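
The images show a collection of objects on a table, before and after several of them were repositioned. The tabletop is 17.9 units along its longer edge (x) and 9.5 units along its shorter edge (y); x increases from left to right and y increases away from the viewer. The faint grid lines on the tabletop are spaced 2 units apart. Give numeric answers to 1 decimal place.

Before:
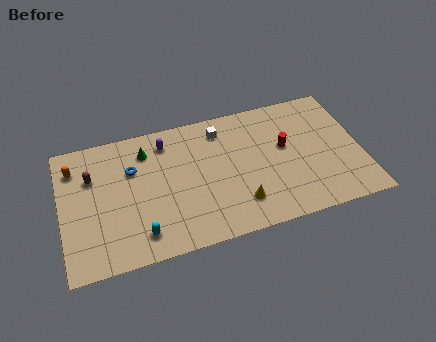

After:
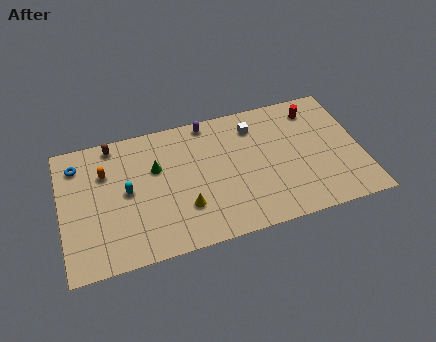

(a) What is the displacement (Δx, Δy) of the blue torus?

(-3.2, 1.2)

From the two frames, the blue torus sits at roughly (4.3, 6.4) before and (1.1, 7.6) after.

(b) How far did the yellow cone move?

3.3

The yellow cone moved from about (10.4, 2.2) to (7.2, 2.8), a distance of √(3.2² + 0.6²) ≈ 3.3.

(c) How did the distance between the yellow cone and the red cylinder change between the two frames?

+5.1

Before: roughly 4.5 units apart; after: 9.6. That's 5.1 units further apart.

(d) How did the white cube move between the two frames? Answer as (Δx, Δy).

(2.0, -0.3)

The white cube was at about (9.7, 7.8) and moved to about (11.7, 7.5).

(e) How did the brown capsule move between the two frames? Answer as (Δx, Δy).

(1.4, 2.0)

The brown capsule started near (1.9, 6.5) and ended near (3.3, 8.5).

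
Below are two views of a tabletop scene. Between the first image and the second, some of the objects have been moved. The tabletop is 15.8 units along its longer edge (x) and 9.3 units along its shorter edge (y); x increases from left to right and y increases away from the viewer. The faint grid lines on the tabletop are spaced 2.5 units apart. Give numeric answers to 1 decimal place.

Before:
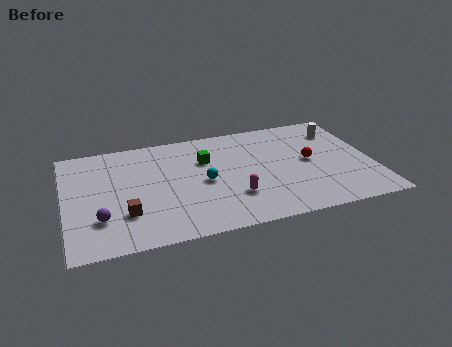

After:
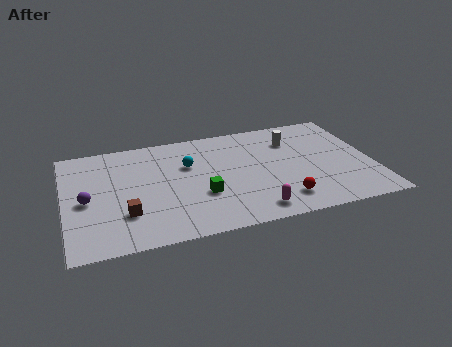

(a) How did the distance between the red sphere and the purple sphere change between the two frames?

-1.0

The distance was about 11.1 in the first image and 10.1 in the second, so they moved 1.0 units closer together.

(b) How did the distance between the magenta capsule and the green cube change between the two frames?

-0.6

Before: roughly 3.8 units apart; after: 3.2. That's 0.6 units closer together.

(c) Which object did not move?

the brown cube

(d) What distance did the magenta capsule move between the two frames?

1.7

The magenta capsule moved from about (8.5, 2.7) to (9.4, 1.3), a distance of √(0.9² + 1.4²) ≈ 1.7.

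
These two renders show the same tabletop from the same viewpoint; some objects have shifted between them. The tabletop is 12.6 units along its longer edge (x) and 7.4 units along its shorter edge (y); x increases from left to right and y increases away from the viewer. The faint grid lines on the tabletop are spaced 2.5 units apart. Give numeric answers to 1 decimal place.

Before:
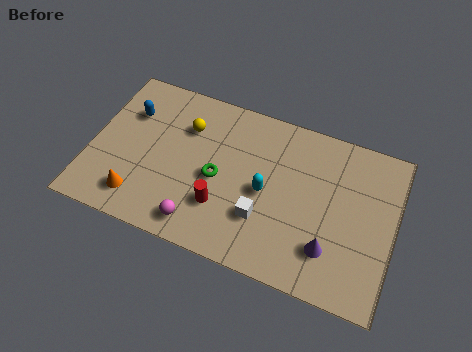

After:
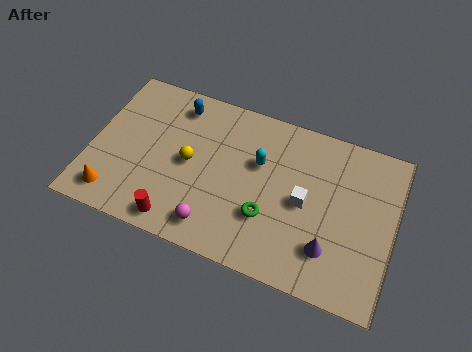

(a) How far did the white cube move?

2.1

From (7.3, 2.3) to (8.9, 3.6), the white cube covered √(1.6² + 1.3²) ≈ 2.1 units.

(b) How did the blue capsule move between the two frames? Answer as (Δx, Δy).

(1.9, 1.0)

The blue capsule was at about (1.4, 5.2) and moved to about (3.3, 6.2).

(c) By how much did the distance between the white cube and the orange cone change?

+2.9

They were about 5.2 units apart before and 8.1 after — 2.9 units further apart.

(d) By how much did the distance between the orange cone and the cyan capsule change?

+1.2

The distance was about 5.5 in the first image and 6.7 in the second, so they moved 1.2 units further apart.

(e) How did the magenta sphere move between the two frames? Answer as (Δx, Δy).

(0.6, 0.1)

From the two frames, the magenta sphere sits at roughly (4.8, 1.1) before and (5.4, 1.2) after.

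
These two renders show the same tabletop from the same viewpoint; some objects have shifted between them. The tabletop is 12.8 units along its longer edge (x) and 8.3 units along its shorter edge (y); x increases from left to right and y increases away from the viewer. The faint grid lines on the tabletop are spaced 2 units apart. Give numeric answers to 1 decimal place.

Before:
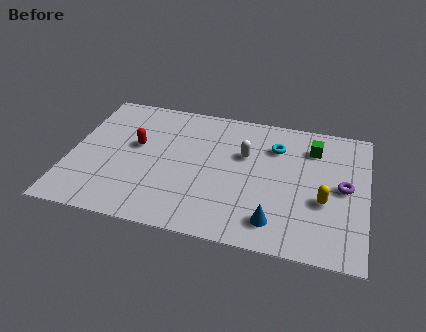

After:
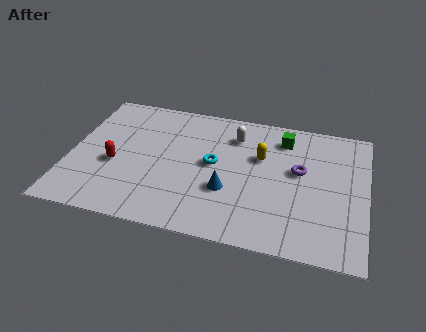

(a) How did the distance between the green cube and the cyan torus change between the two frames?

+2.1

They were about 1.6 units apart before and 3.7 after — 2.1 units further apart.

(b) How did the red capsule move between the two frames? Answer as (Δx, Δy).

(-0.8, -1.4)

The red capsule started near (2.8, 4.8) and ended near (2.0, 3.4).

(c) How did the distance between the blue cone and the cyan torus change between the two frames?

-2.9

Before: roughly 4.6 units apart; after: 1.7. That's 2.9 units closer together.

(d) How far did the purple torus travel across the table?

2.0

The purple torus was near (11.8, 4.2) before and (9.9, 4.8) after, so it travelled √(1.9² + 0.6²) ≈ 2.0 units.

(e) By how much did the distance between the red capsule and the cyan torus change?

-1.8

The distance was about 6.1 in the first image and 4.3 in the second, so they moved 1.8 units closer together.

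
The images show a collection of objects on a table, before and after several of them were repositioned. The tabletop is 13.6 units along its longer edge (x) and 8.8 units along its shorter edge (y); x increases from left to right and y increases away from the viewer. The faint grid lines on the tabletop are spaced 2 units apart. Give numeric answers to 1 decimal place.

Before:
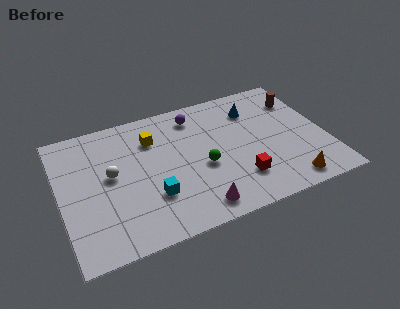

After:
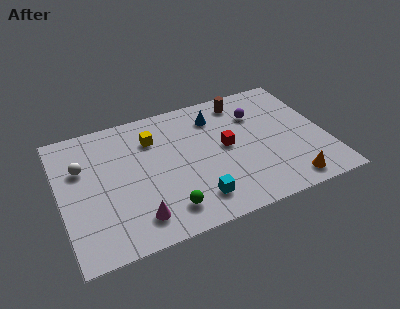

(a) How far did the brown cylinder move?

3.0

The brown cylinder moved from about (12.6, 6.6) to (9.7, 7.5), a distance of √(2.9² + 0.9²) ≈ 3.0.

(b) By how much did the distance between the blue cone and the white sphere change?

-0.7

They were about 7.8 units apart before and 7.1 after — 0.7 units closer together.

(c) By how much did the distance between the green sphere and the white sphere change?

+1.0

Before: roughly 4.7 units apart; after: 5.7. That's 1.0 units further apart.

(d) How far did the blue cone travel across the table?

2.0

The blue cone moved from about (10.2, 6.7) to (8.2, 6.9), a distance of √(2.0² + 0.2²) ≈ 2.0.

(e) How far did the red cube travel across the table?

2.4

The red cube was near (8.9, 2.2) before and (8.5, 4.6) after, so it travelled √(0.4² + 2.4²) ≈ 2.4 units.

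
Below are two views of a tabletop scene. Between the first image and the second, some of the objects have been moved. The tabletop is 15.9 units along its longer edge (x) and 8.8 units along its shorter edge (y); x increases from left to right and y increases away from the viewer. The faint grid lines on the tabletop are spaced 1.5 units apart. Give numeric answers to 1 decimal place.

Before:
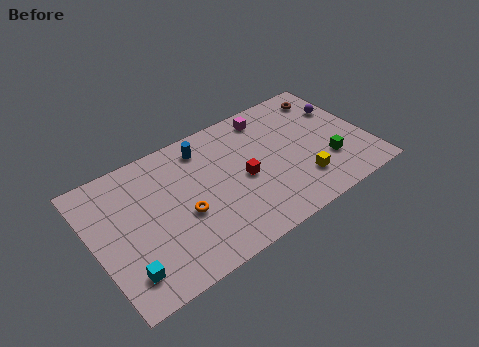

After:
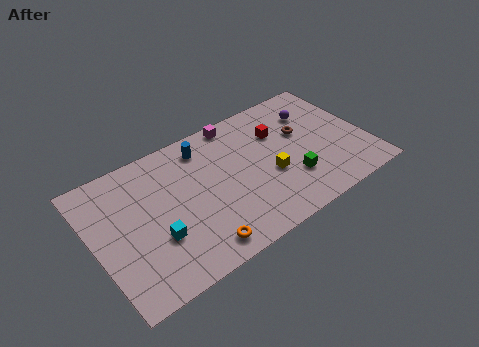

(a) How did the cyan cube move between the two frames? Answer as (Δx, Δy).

(1.9, 1.2)

From the two frames, the cyan cube sits at roughly (1.4, 1.8) before and (3.3, 3.0) after.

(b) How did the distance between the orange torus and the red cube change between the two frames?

+3.9

They were about 3.6 units apart before and 7.5 after — 3.9 units further apart.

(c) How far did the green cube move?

2.2

The green cube moved from about (13.4, 2.7) to (11.2, 2.6), a distance of √(2.2² + 0.1²) ≈ 2.2.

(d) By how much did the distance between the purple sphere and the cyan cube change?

-3.5

Before: roughly 14.1 units apart; after: 10.6. That's 3.5 units closer together.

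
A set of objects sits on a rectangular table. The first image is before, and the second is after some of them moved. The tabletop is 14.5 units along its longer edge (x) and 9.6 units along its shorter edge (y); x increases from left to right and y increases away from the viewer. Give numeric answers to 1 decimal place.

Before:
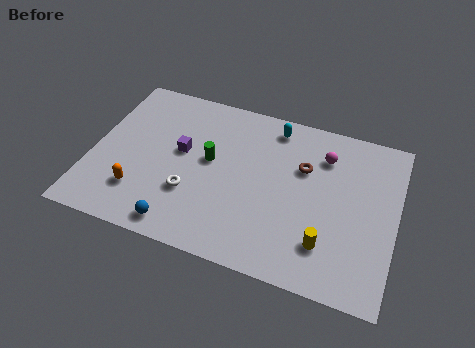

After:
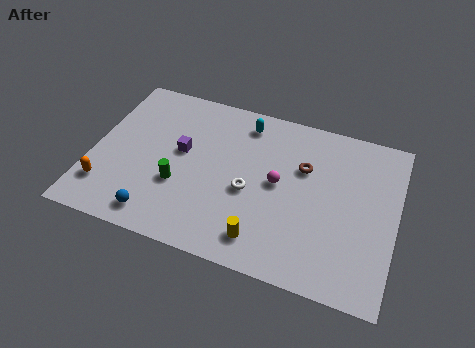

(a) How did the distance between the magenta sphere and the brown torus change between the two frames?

+0.4

Before: roughly 1.3 units apart; after: 1.7. That's 0.4 units further apart.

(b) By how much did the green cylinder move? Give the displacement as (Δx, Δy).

(-1.3, -1.9)

The green cylinder started near (5.6, 5.3) and ended near (4.3, 3.4).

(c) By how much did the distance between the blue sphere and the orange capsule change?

+0.3

The distance was about 2.5 in the first image and 2.8 in the second, so they moved 0.3 units further apart.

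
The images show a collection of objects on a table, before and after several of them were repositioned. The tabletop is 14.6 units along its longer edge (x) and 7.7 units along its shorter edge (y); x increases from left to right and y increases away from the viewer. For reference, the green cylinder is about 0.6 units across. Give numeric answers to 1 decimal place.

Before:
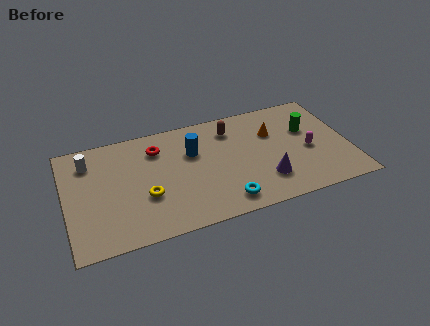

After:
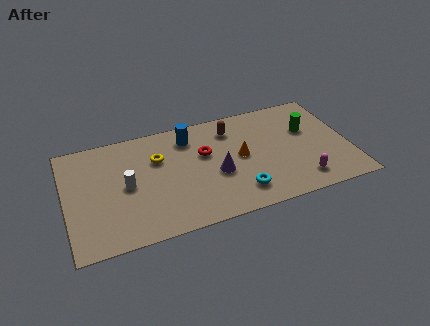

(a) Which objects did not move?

the brown capsule and the green cylinder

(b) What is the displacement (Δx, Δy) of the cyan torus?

(0.8, 0.4)

The cyan torus was at about (7.9, 1.2) and moved to about (8.7, 1.6).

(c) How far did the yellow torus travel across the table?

2.5

From (4.0, 2.8) to (4.8, 5.2), the yellow torus covered √(0.8² + 2.4²) ≈ 2.5 units.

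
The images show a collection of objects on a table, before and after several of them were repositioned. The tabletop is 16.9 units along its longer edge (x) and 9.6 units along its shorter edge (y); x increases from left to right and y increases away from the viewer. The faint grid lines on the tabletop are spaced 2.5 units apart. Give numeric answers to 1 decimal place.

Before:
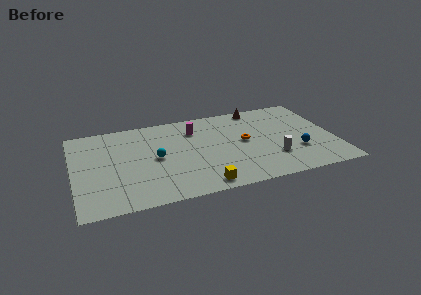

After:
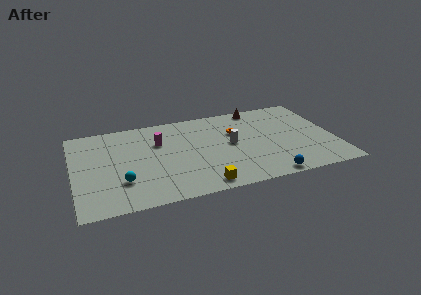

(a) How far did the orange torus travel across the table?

1.3

The orange torus moved from about (11.1, 5.1) to (10.6, 6.3), a distance of √(0.5² + 1.2²) ≈ 1.3.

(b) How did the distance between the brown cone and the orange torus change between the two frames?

-0.9

The distance was about 3.8 in the first image and 2.9 in the second, so they moved 0.9 units closer together.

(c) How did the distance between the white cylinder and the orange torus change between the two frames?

-1.5

They were about 2.9 units apart before and 1.4 after — 1.5 units closer together.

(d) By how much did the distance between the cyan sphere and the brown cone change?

+3.0

They were about 8.0 units apart before and 11.0 after — 3.0 units further apart.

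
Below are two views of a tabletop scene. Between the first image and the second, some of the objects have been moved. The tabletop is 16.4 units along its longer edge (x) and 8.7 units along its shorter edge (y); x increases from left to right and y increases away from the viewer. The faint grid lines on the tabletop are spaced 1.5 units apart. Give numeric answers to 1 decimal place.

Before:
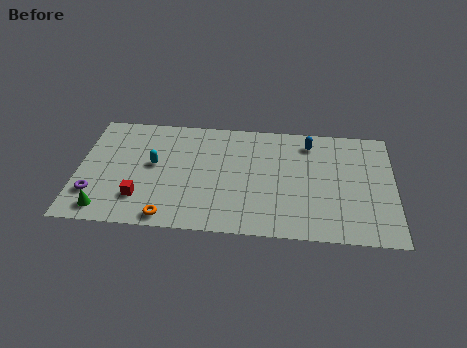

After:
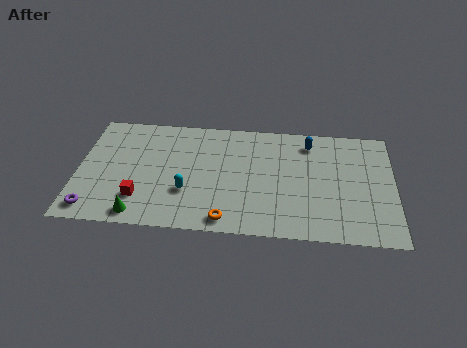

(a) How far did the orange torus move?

3.0

The orange torus was near (4.8, 0.9) before and (7.8, 1.0) after, so it travelled √(3.0² + 0.1²) ≈ 3.0 units.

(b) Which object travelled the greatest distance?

the orange torus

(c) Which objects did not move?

the blue capsule and the red cube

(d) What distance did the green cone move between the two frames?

1.8

The green cone moved from about (1.5, 1.2) to (3.3, 1.0), a distance of √(1.8² + 0.2²) ≈ 1.8.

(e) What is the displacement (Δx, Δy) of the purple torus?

(0.0, -1.1)

The purple torus started near (0.9, 2.3) and ended near (0.9, 1.2).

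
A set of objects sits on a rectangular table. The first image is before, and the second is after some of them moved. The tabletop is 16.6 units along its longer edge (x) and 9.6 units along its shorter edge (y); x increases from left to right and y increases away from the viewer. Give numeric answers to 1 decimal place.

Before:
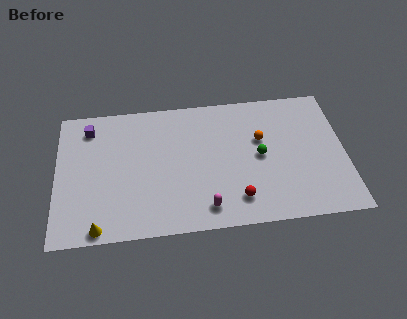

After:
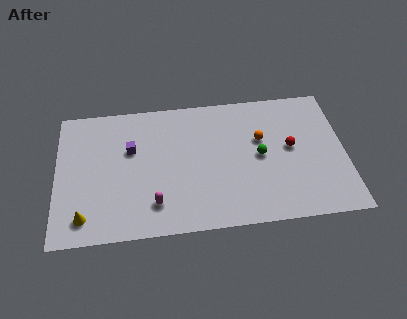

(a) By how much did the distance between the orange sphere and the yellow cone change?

+0.4

The distance was about 10.7 in the first image and 11.1 in the second, so they moved 0.4 units further apart.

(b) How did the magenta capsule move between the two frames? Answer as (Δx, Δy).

(-2.9, 0.6)

The magenta capsule was at about (8.5, 1.5) and moved to about (5.6, 2.1).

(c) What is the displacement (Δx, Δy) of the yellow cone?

(-0.8, 0.8)

From the two frames, the yellow cone sits at roughly (2.4, 0.8) before and (1.6, 1.6) after.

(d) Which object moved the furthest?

the red sphere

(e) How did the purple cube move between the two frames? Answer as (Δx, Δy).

(2.4, -1.8)

The purple cube started near (1.9, 7.9) and ended near (4.3, 6.1).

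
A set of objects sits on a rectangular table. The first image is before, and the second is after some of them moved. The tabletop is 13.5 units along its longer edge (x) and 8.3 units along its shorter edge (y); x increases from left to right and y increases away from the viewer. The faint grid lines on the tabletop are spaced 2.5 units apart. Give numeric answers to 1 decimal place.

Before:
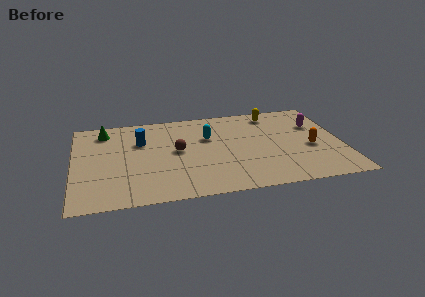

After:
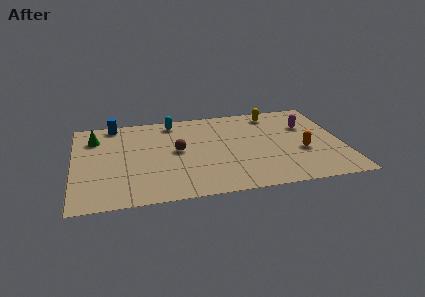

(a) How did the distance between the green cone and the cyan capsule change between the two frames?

-1.3

They were about 5.4 units apart before and 4.1 after — 1.3 units closer together.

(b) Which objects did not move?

the brown sphere and the yellow capsule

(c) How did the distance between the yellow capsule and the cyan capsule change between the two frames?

+1.3

The distance was about 3.8 in the first image and 5.1 in the second, so they moved 1.3 units further apart.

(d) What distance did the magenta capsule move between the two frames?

0.5

From (12.3, 5.6) to (11.8, 5.6), the magenta capsule covered √(0.5² + 0.0²) ≈ 0.5 units.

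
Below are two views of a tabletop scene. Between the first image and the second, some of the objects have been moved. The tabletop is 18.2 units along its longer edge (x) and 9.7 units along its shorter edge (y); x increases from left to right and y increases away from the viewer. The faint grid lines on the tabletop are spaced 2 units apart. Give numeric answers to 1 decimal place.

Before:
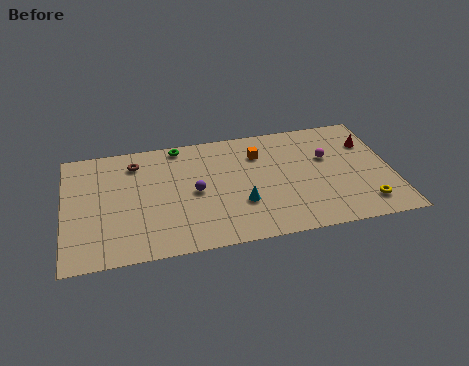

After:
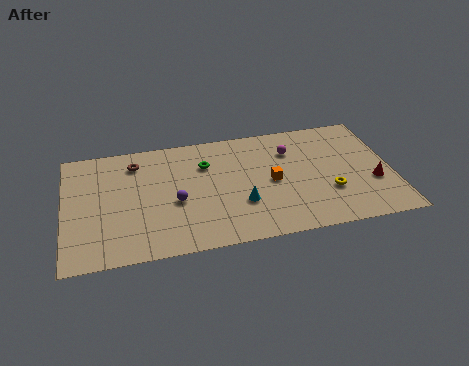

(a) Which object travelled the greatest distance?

the red cone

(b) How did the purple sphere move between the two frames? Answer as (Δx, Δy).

(-1.1, -0.6)

The purple sphere was at about (7.2, 4.7) and moved to about (6.1, 4.1).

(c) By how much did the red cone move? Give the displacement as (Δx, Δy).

(0.0, -3.4)

The red cone was at about (17.1, 6.9) and moved to about (17.1, 3.5).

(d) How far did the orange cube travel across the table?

2.6

From (10.9, 7.2) to (11.5, 4.7), the orange cube covered √(0.6² + 2.5²) ≈ 2.6 units.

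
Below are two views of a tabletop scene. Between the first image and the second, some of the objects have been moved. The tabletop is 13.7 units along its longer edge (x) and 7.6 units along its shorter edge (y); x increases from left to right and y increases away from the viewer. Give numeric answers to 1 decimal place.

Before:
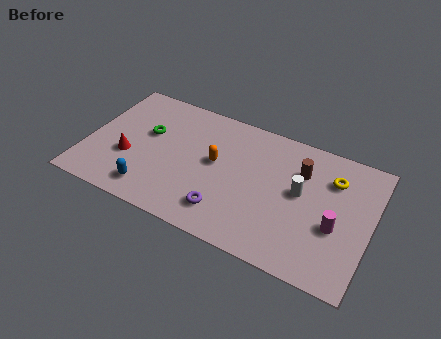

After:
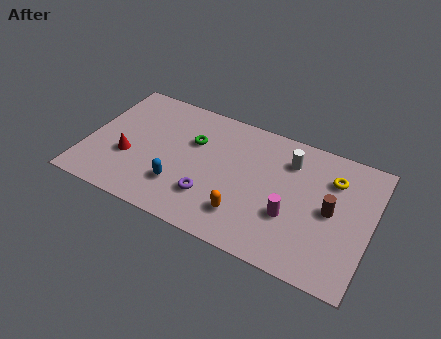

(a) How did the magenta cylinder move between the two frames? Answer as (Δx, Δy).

(-2.1, -0.3)

The magenta cylinder started near (12.1, 3.0) and ended near (10.0, 2.7).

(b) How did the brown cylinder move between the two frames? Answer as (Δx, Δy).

(1.6, -1.6)

The brown cylinder was at about (10.2, 5.4) and moved to about (11.8, 3.8).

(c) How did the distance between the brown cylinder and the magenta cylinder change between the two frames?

-1.0

The distance was about 3.1 in the first image and 2.1 in the second, so they moved 1.0 units closer together.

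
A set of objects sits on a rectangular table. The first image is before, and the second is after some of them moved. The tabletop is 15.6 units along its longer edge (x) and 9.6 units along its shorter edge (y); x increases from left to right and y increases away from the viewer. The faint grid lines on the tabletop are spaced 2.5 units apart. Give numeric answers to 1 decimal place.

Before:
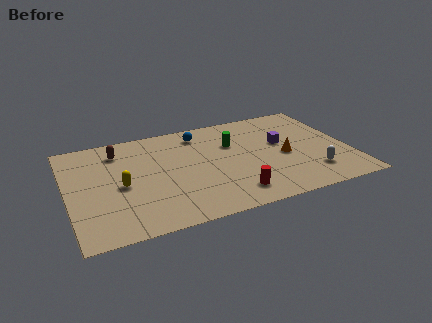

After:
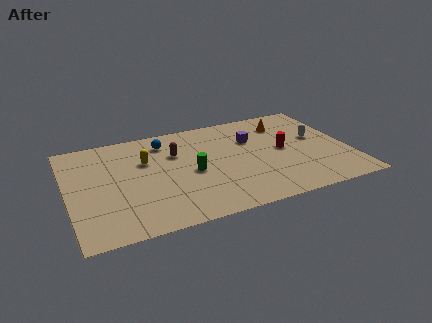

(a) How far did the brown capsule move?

3.3

From (3.0, 7.7) to (6.1, 6.5), the brown capsule covered √(3.1² + 1.2²) ≈ 3.3 units.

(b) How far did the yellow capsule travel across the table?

2.4

The yellow capsule was near (2.9, 4.4) before and (4.4, 6.3) after, so it travelled √(1.5² + 1.9²) ≈ 2.4 units.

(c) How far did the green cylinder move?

3.2

The green cylinder moved from about (9.3, 6.4) to (6.8, 4.4), a distance of √(2.5² + 2.0²) ≈ 3.2.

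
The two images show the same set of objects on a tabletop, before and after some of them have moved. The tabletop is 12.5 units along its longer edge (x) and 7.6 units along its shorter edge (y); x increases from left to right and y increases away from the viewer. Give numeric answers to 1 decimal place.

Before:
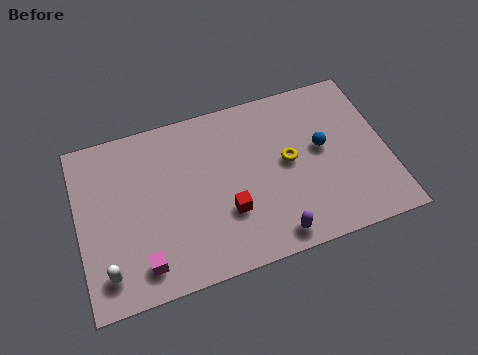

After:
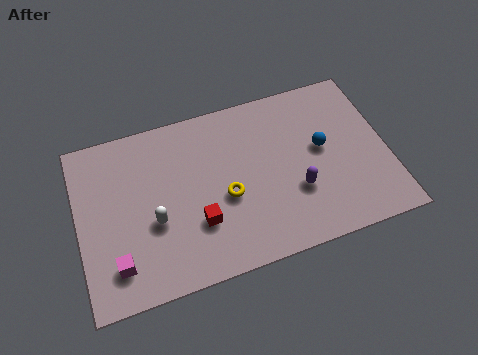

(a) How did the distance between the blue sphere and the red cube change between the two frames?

+1.2

Before: roughly 4.3 units apart; after: 5.5. That's 1.2 units further apart.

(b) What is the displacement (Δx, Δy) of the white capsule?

(2.0, 1.6)

From the two frames, the white capsule sits at roughly (1.0, 1.4) before and (3.0, 3.0) after.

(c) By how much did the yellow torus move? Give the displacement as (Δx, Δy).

(-2.6, -0.8)

From the two frames, the yellow torus sits at roughly (8.5, 4.0) before and (5.9, 3.2) after.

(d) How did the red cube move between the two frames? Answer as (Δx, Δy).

(-1.2, -0.1)

The red cube was at about (5.9, 2.5) and moved to about (4.7, 2.4).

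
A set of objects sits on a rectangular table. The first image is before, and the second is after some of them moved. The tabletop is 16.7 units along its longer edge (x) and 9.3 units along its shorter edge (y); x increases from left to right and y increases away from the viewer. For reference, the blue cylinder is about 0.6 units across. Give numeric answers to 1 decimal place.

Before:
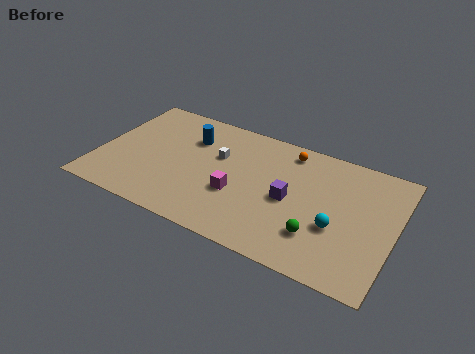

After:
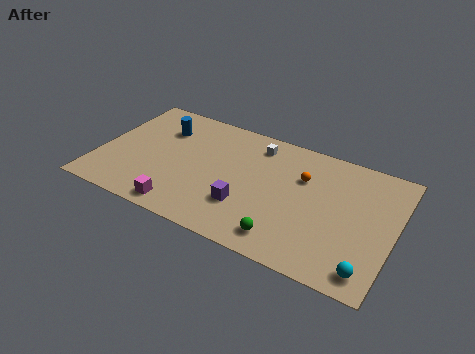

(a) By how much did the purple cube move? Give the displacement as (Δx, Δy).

(-2.3, -1.6)

The purple cube started near (10.9, 4.4) and ended near (8.6, 2.8).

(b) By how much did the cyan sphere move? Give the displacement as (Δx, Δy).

(2.0, -2.2)

From the two frames, the cyan sphere sits at roughly (13.6, 3.5) before and (15.6, 1.3) after.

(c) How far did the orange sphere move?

2.0

The orange sphere was near (10.4, 8.0) before and (11.4, 6.3) after, so it travelled √(1.0² + 1.7²) ≈ 2.0 units.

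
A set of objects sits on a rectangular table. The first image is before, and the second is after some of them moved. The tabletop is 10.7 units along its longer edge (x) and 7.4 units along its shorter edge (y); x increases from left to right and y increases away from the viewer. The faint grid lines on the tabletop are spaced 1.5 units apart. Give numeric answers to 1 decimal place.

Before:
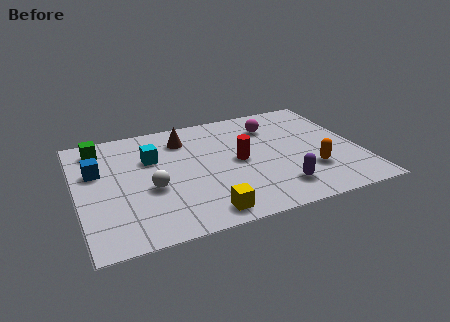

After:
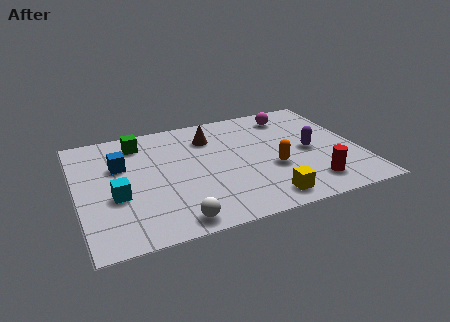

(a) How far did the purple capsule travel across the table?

2.4

The purple capsule was near (7.4, 1.5) before and (8.8, 3.5) after, so it travelled √(1.4² + 2.0²) ≈ 2.4 units.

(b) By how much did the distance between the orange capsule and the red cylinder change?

-1.1

The distance was about 3.0 in the first image and 1.9 in the second, so they moved 1.1 units closer together.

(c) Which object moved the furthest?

the red cylinder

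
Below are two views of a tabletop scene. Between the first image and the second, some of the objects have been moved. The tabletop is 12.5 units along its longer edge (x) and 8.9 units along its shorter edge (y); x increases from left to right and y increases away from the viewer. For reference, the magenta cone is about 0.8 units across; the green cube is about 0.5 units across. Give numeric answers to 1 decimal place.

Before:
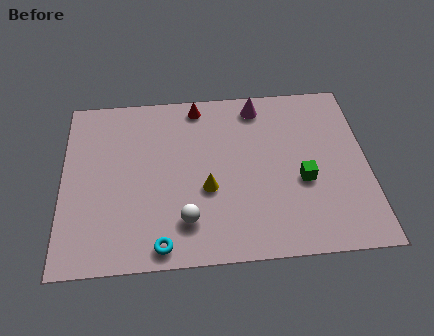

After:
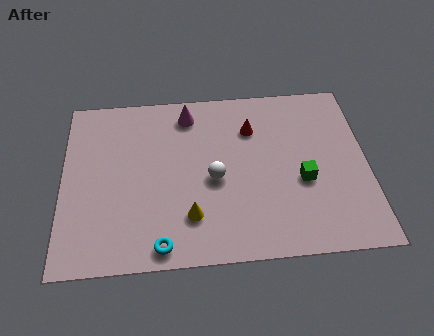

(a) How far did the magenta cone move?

2.9

The magenta cone was near (8.1, 7.7) before and (5.2, 7.5) after, so it travelled √(2.9² + 0.2²) ≈ 2.9 units.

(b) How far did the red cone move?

2.6

The red cone moved from about (5.6, 7.9) to (7.8, 6.5), a distance of √(2.2² + 1.4²) ≈ 2.6.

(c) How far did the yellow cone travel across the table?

1.5

From (5.9, 3.5) to (5.2, 2.2), the yellow cone covered √(0.7² + 1.3²) ≈ 1.5 units.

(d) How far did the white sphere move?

2.3

The white sphere moved from about (5.0, 2.0) to (6.2, 4.0), a distance of √(1.2² + 2.0²) ≈ 2.3.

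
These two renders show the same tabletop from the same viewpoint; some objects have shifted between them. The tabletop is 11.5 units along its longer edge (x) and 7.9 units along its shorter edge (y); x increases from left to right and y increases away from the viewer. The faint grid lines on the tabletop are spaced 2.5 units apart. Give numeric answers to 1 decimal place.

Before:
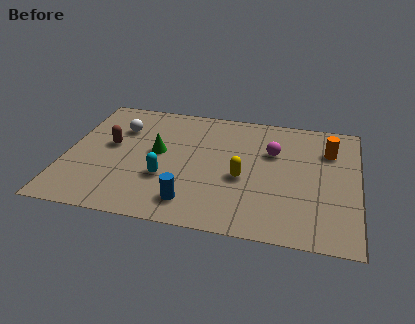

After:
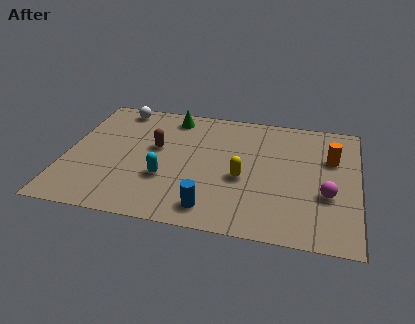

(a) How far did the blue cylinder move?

0.8

The blue cylinder was near (5.1, 1.4) before and (5.9, 1.2) after, so it travelled √(0.8² + 0.2²) ≈ 0.8 units.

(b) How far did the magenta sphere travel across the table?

3.2

From (8.1, 5.2) to (10.3, 2.9), the magenta sphere covered √(2.2² + 2.3²) ≈ 3.2 units.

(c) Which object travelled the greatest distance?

the magenta sphere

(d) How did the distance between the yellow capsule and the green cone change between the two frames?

+1.1

They were about 3.5 units apart before and 4.6 after — 1.1 units further apart.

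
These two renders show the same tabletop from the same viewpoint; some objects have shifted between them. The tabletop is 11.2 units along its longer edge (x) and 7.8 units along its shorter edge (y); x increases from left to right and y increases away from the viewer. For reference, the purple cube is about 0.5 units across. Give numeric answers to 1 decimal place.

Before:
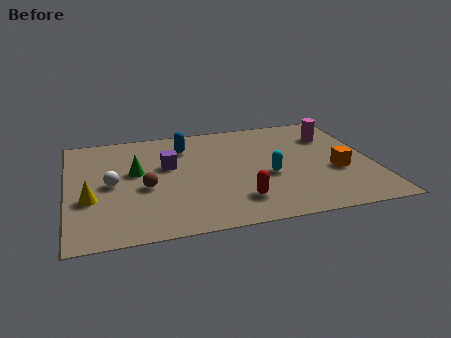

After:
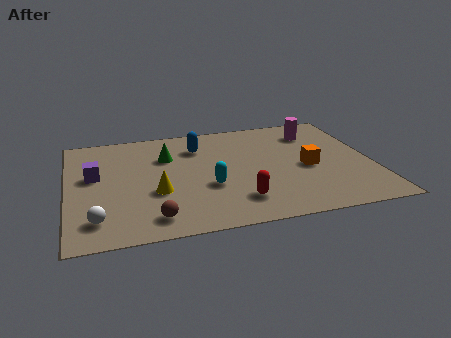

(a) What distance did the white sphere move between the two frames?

2.4

The white sphere was near (1.6, 3.8) before and (1.0, 1.5) after, so it travelled √(0.6² + 2.3²) ≈ 2.4 units.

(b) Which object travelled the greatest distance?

the purple cube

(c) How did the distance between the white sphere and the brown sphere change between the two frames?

+0.7

They were about 1.3 units apart before and 2.0 after — 0.7 units further apart.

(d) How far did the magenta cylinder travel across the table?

0.7

The magenta cylinder was near (9.9, 5.7) before and (9.3, 6.1) after, so it travelled √(0.6² + 0.4²) ≈ 0.7 units.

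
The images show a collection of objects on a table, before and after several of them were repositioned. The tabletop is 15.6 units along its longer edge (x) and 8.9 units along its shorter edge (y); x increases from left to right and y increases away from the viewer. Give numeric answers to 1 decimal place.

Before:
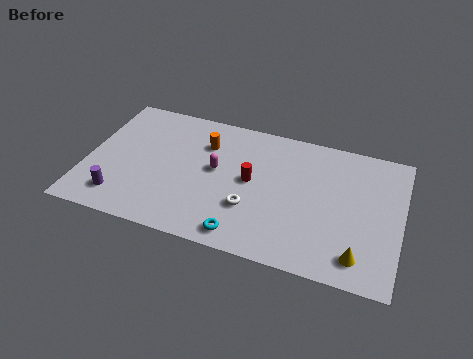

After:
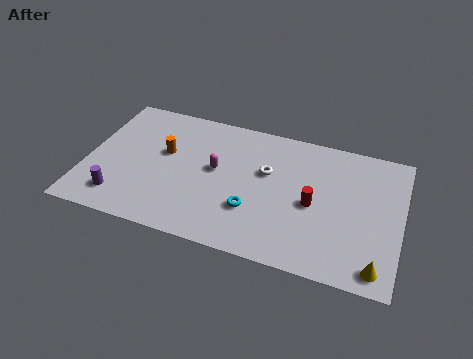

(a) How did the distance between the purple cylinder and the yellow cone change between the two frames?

+0.9

The distance was about 11.8 in the first image and 12.7 in the second, so they moved 0.9 units further apart.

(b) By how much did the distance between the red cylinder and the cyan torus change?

-0.4

Before: roughly 3.6 units apart; after: 3.2. That's 0.4 units closer together.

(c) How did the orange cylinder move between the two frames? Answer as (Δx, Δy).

(-1.9, -1.2)

From the two frames, the orange cylinder sits at roughly (5.7, 6.5) before and (3.8, 5.3) after.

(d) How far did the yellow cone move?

1.0

The yellow cone was near (13.7, 1.5) before and (14.6, 1.1) after, so it travelled √(0.9² + 0.4²) ≈ 1.0 units.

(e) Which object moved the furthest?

the red cylinder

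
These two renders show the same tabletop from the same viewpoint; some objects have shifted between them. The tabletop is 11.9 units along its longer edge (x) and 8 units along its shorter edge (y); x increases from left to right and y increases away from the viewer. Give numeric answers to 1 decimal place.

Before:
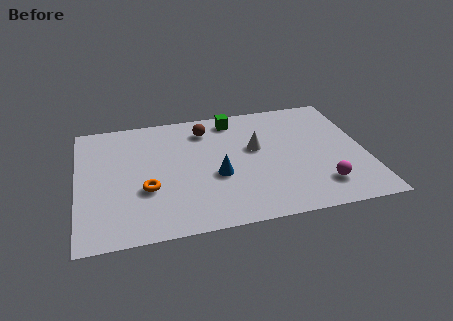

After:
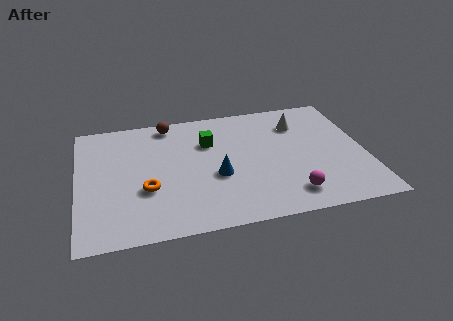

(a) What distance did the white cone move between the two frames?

2.3

The white cone was near (7.4, 4.7) before and (9.3, 6.0) after, so it travelled √(1.9² + 1.3²) ≈ 2.3 units.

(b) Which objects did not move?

the orange torus and the blue cone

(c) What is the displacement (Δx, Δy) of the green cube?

(-1.1, -1.4)

The green cube started near (6.6, 6.9) and ended near (5.5, 5.5).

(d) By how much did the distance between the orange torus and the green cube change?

-1.8

They were about 5.5 units apart before and 3.7 after — 1.8 units closer together.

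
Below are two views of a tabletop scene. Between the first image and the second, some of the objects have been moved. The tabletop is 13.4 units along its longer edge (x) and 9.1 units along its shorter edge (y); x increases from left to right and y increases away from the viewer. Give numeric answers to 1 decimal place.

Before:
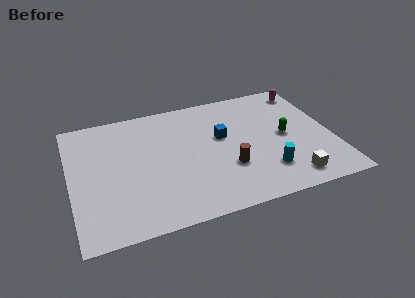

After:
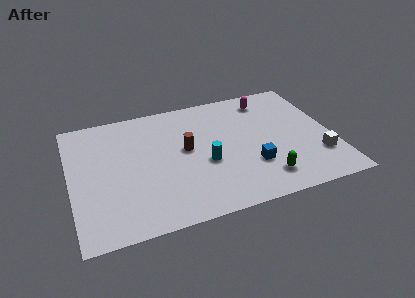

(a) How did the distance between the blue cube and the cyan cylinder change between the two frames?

-1.3

The distance was about 3.8 in the first image and 2.5 in the second, so they moved 1.3 units closer together.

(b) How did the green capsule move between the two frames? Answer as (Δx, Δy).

(-1.4, -2.8)

The green capsule started near (11.0, 4.5) and ended near (9.6, 1.7).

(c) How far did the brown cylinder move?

2.8

From (7.9, 3.0) to (5.9, 5.0), the brown cylinder covered √(2.0² + 2.0²) ≈ 2.8 units.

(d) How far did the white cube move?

2.0

From (10.9, 1.3) to (12.5, 2.5), the white cube covered √(1.6² + 1.2²) ≈ 2.0 units.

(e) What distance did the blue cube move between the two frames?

2.9

From (7.8, 5.4) to (9.1, 2.8), the blue cube covered √(1.3² + 2.6²) ≈ 2.9 units.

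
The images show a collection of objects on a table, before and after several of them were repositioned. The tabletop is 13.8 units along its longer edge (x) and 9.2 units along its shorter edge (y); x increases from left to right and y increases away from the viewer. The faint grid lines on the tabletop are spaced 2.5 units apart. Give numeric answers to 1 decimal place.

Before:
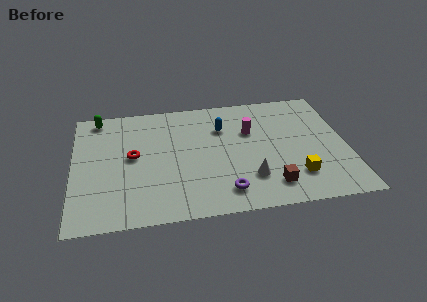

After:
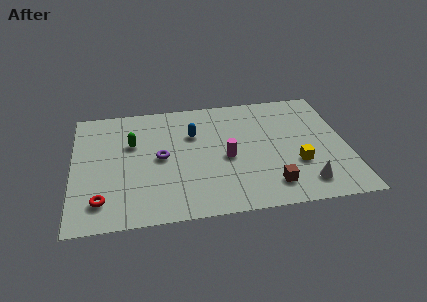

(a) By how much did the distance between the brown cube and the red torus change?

+0.9

The distance was about 7.5 in the first image and 8.4 in the second, so they moved 0.9 units further apart.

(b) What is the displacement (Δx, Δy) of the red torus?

(-1.6, -3.1)

The red torus was at about (3.0, 4.9) and moved to about (1.4, 1.8).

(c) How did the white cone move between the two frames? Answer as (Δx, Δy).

(2.7, -0.8)

The white cone started near (8.8, 2.4) and ended near (11.5, 1.6).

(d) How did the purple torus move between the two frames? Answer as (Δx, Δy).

(-3.1, 3.0)

From the two frames, the purple torus sits at roughly (7.5, 1.6) before and (4.4, 4.6) after.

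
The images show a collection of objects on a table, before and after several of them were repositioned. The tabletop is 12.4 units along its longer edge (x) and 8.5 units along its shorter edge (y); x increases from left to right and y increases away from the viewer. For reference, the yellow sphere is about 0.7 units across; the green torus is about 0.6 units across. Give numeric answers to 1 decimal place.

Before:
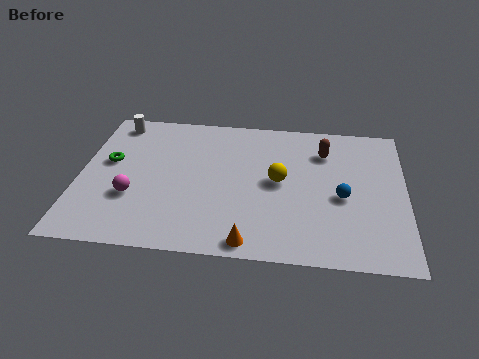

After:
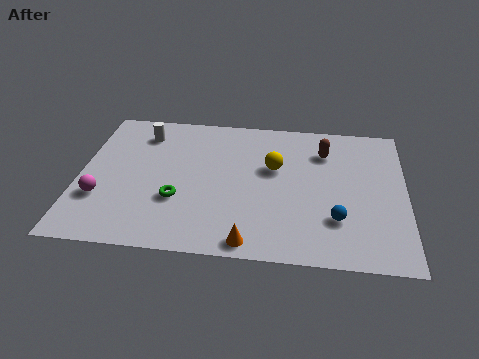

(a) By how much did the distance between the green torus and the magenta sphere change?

+0.7

The distance was about 2.2 in the first image and 2.9 in the second, so they moved 0.7 units further apart.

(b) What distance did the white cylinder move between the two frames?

1.3

The white cylinder moved from about (1.2, 7.4) to (2.3, 6.8), a distance of √(1.1² + 0.6²) ≈ 1.3.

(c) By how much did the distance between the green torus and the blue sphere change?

-3.0

The distance was about 9.0 in the first image and 6.0 in the second, so they moved 3.0 units closer together.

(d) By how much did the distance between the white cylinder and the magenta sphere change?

-0.3

Before: roughly 4.6 units apart; after: 4.3. That's 0.3 units closer together.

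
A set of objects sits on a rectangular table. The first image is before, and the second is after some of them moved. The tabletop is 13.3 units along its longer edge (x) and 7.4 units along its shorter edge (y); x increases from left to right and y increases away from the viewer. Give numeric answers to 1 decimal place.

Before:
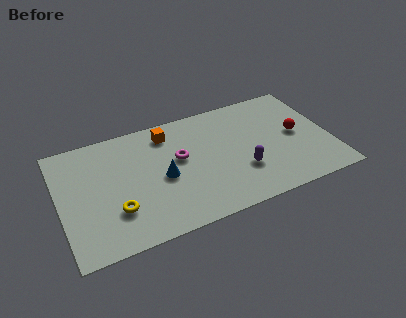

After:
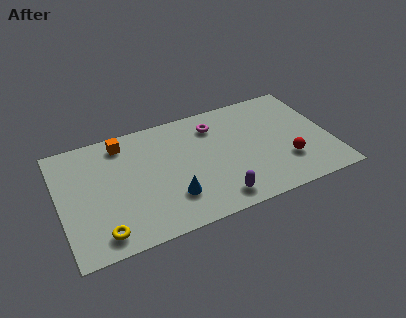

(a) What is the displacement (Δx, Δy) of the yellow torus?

(-0.8, -1.1)

From the two frames, the yellow torus sits at roughly (2.6, 2.2) before and (1.8, 1.1) after.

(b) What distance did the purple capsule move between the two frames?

1.9

The purple capsule was near (8.8, 2.4) before and (7.4, 1.1) after, so it travelled √(1.4² + 1.3²) ≈ 1.9 units.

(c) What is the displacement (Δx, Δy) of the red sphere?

(-0.7, -1.6)

The red sphere started near (11.7, 3.8) and ended near (11.0, 2.2).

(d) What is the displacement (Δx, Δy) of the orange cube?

(-2.2, 0.2)

The orange cube started near (5.5, 6.1) and ended near (3.3, 6.3).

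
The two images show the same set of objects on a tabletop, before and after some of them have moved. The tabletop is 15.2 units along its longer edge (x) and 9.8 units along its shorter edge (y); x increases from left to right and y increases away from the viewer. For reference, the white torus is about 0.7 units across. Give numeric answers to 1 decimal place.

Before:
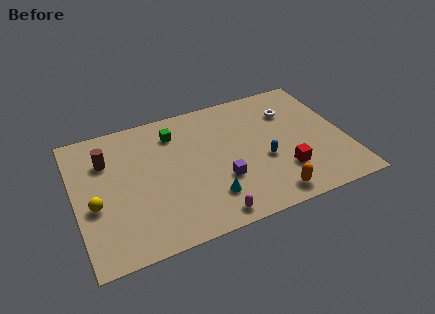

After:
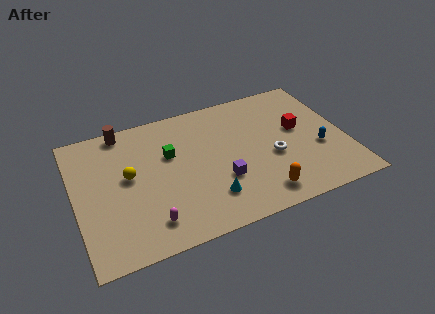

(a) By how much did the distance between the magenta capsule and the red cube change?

+5.0

The distance was about 4.7 in the first image and 9.7 in the second, so they moved 5.0 units further apart.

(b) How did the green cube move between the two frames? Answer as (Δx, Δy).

(-0.4, -1.5)

The green cube was at about (5.8, 7.7) and moved to about (5.4, 6.2).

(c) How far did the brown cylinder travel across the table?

2.2

The brown cylinder was near (1.9, 7.0) before and (3.0, 8.9) after, so it travelled √(1.1² + 1.9²) ≈ 2.2 units.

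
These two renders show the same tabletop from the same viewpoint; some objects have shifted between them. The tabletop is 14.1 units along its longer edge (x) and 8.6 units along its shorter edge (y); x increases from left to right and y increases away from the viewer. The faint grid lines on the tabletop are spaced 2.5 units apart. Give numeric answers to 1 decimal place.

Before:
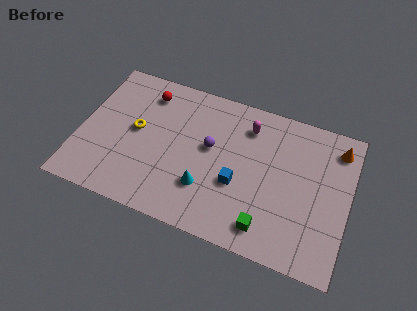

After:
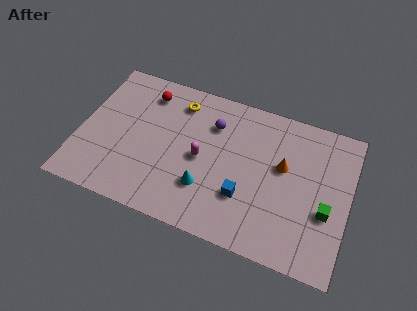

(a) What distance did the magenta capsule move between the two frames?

3.5

The magenta capsule was near (8.6, 6.8) before and (6.4, 4.1) after, so it travelled √(2.2² + 2.7²) ≈ 3.5 units.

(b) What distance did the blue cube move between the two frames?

0.7

The blue cube moved from about (8.4, 3.3) to (8.8, 2.7), a distance of √(0.4² + 0.6²) ≈ 0.7.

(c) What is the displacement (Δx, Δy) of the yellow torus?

(2.0, 2.4)

The yellow torus was at about (2.9, 4.6) and moved to about (4.9, 7.0).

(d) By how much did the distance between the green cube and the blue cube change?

+1.7

The distance was about 2.5 in the first image and 4.2 in the second, so they moved 1.7 units further apart.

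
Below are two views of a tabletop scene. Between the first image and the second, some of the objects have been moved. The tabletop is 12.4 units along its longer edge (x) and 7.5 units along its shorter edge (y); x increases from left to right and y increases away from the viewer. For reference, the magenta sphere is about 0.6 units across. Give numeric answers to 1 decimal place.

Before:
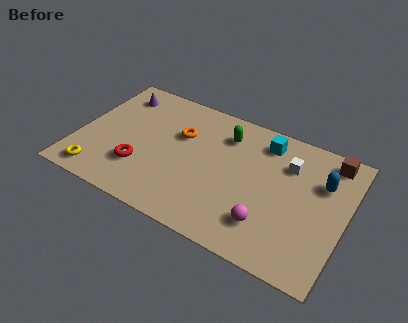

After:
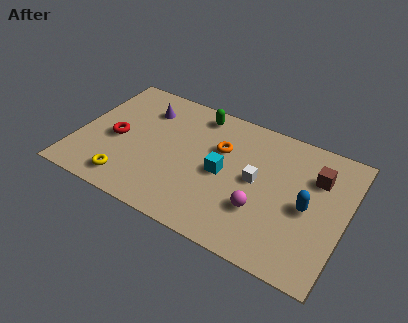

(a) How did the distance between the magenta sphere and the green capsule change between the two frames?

+0.7

Before: roughly 4.7 units apart; after: 5.4. That's 0.7 units further apart.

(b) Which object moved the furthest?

the cyan cube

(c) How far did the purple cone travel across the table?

1.5

From (1.4, 6.1) to (2.8, 5.7), the purple cone covered √(1.4² + 0.4²) ≈ 1.5 units.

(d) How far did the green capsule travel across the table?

1.6

The green capsule was near (6.6, 5.8) before and (5.2, 6.5) after, so it travelled √(1.4² + 0.7²) ≈ 1.6 units.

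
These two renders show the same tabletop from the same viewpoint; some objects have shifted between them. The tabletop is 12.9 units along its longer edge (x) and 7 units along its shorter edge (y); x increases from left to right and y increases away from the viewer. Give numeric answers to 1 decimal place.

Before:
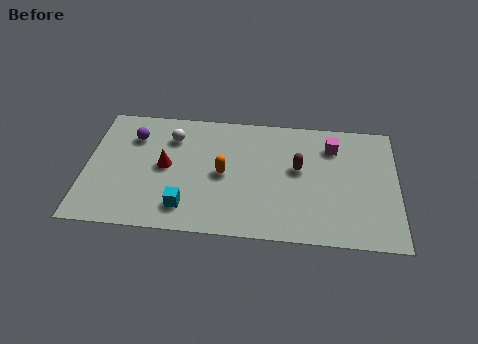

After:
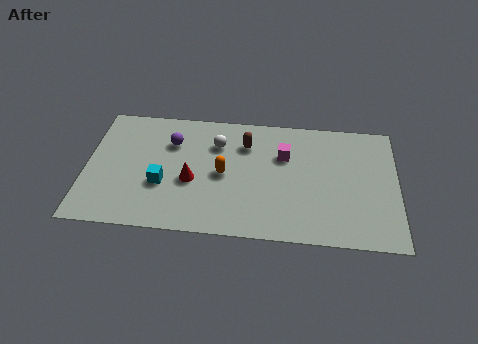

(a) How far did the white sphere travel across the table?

1.9

The white sphere was near (3.5, 5.3) before and (5.4, 5.1) after, so it travelled √(1.9² + 0.2²) ≈ 1.9 units.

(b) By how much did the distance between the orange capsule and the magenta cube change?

-2.1

The distance was about 4.9 in the first image and 2.8 in the second, so they moved 2.1 units closer together.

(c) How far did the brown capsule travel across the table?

2.5

The brown capsule moved from about (8.8, 4.0) to (6.6, 5.2), a distance of √(2.2² + 1.2²) ≈ 2.5.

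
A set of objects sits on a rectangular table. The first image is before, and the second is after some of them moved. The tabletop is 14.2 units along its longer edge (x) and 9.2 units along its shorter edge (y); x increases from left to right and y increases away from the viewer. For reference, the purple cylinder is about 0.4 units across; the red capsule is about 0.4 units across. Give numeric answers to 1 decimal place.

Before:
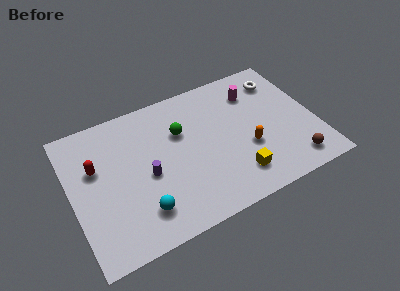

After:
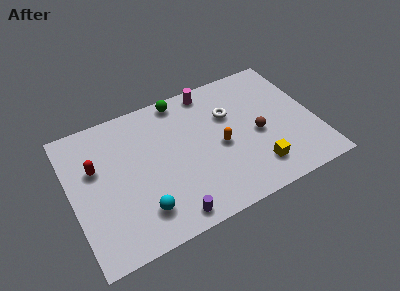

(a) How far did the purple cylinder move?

3.2

The purple cylinder moved from about (4.3, 4.1) to (5.2, 1.0), a distance of √(0.9² + 3.1²) ≈ 3.2.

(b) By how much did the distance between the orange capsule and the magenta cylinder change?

+0.3

The distance was about 3.7 in the first image and 4.0 in the second, so they moved 0.3 units further apart.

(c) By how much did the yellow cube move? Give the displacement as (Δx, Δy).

(1.2, 0.0)

The yellow cube was at about (9.2, 1.9) and moved to about (10.4, 1.9).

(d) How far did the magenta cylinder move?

2.8

The magenta cylinder was near (11.0, 7.0) before and (8.5, 8.2) after, so it travelled √(2.5² + 1.2²) ≈ 2.8 units.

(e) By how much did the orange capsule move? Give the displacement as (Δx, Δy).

(-1.5, 0.8)

From the two frames, the orange capsule sits at roughly (10.1, 3.4) before and (8.6, 4.2) after.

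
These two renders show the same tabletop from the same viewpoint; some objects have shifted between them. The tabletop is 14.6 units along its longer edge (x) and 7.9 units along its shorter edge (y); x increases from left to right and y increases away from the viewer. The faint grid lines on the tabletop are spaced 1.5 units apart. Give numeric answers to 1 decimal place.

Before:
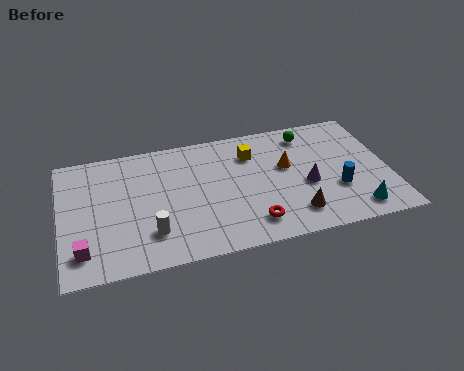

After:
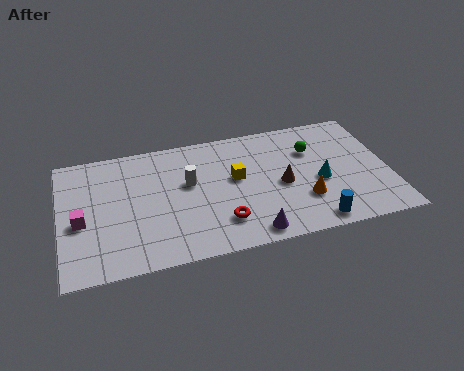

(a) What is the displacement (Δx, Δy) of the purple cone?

(-2.7, -2.4)

From the two frames, the purple cone sits at roughly (10.9, 3.3) before and (8.2, 0.9) after.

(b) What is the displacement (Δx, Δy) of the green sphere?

(0.1, -1.1)

From the two frames, the green sphere sits at roughly (11.2, 6.6) before and (11.3, 5.5) after.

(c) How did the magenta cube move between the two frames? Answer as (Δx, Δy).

(0.0, 1.8)

From the two frames, the magenta cube sits at roughly (0.9, 1.6) before and (0.9, 3.4) after.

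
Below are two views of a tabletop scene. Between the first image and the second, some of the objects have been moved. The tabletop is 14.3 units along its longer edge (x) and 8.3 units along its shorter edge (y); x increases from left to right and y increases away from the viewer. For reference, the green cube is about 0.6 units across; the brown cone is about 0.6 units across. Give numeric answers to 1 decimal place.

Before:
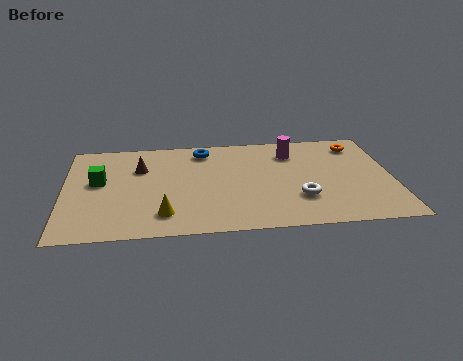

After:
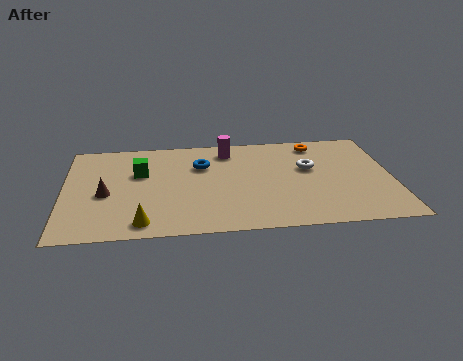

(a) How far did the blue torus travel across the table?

1.3

The blue torus moved from about (6.1, 7.0) to (6.0, 5.7), a distance of √(0.1² + 1.3²) ≈ 1.3.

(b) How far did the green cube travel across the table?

1.9

From (1.5, 4.7) to (3.3, 5.3), the green cube covered √(1.8² + 0.6²) ≈ 1.9 units.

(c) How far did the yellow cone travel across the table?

1.1

The yellow cone moved from about (4.3, 1.7) to (3.4, 1.1), a distance of √(0.9² + 0.6²) ≈ 1.1.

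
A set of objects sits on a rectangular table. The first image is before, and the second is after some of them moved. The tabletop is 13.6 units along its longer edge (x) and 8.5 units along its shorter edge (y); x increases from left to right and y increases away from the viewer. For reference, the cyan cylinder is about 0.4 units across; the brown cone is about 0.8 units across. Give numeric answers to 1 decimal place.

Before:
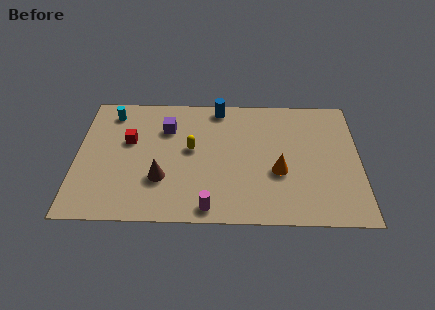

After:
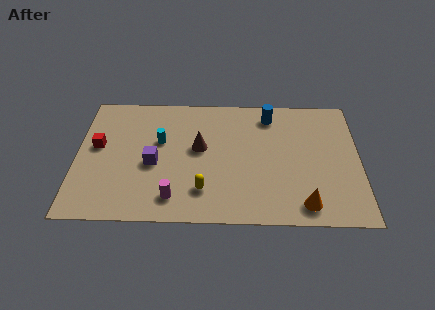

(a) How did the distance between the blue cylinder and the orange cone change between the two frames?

+0.9

The distance was about 5.2 in the first image and 6.1 in the second, so they moved 0.9 units further apart.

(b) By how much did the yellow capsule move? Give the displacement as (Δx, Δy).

(0.6, -2.7)

The yellow capsule started near (5.5, 4.7) and ended near (6.1, 2.0).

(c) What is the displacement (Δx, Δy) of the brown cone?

(1.8, 2.1)

The brown cone was at about (4.1, 2.7) and moved to about (5.9, 4.8).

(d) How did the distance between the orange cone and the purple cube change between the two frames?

+1.5

They were about 6.1 units apart before and 7.6 after — 1.5 units further apart.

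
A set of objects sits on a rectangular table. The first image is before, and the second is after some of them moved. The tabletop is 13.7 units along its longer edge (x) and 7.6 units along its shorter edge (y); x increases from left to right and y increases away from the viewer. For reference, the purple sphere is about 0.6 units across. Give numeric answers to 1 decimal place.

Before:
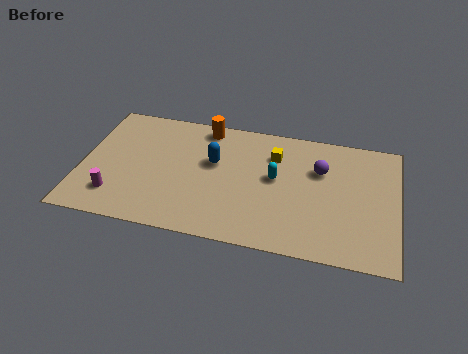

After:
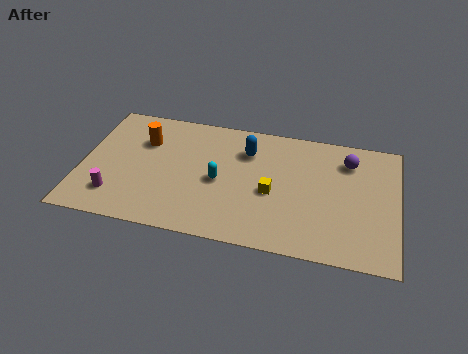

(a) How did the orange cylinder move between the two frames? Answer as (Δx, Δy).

(-2.6, -1.4)

From the two frames, the orange cylinder sits at roughly (5.2, 6.7) before and (2.6, 5.3) after.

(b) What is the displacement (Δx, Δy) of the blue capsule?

(1.4, 1.0)

The blue capsule was at about (5.7, 4.6) and moved to about (7.1, 5.6).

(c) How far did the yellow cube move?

2.3

From (8.3, 5.6) to (8.3, 3.3), the yellow cube covered √(0.0² + 2.3²) ≈ 2.3 units.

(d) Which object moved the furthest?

the orange cylinder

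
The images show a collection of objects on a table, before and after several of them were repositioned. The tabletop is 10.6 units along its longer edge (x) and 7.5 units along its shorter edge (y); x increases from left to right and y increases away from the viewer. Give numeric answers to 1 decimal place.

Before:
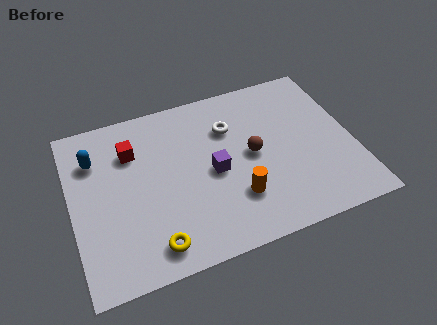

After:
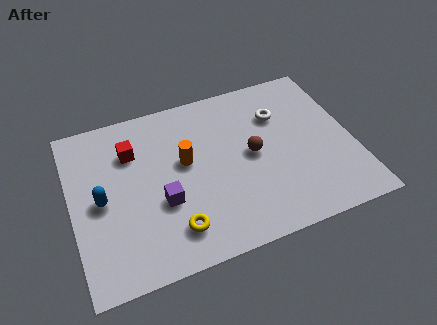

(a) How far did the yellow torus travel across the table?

0.9

The yellow torus was near (2.8, 1.1) before and (3.6, 1.5) after, so it travelled √(0.8² + 0.4²) ≈ 0.9 units.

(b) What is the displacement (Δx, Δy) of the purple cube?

(-2.0, -0.7)

From the two frames, the purple cube sits at roughly (5.3, 3.5) before and (3.3, 2.8) after.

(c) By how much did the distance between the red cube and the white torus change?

+1.9

The distance was about 3.7 in the first image and 5.6 in the second, so they moved 1.9 units further apart.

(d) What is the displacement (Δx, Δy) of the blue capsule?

(0.1, -1.9)

The blue capsule was at about (1.0, 5.5) and moved to about (1.1, 3.6).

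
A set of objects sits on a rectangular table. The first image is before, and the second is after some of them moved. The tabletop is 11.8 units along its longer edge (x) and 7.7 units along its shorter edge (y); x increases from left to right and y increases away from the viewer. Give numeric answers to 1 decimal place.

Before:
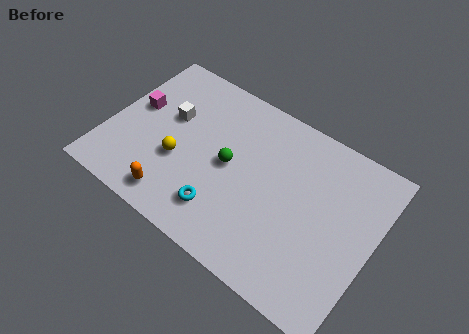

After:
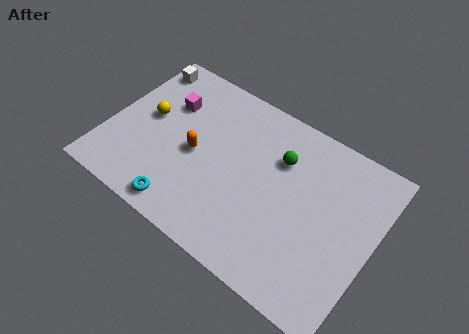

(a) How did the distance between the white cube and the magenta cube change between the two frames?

+0.5

Before: roughly 1.5 units apart; after: 2.0. That's 0.5 units further apart.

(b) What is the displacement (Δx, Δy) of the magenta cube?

(1.3, 0.9)

The magenta cube started near (1.0, 4.4) and ended near (2.3, 5.3).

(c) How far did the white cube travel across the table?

2.5

The white cube was near (2.5, 4.7) before and (0.8, 6.6) after, so it travelled √(1.7² + 1.9²) ≈ 2.5 units.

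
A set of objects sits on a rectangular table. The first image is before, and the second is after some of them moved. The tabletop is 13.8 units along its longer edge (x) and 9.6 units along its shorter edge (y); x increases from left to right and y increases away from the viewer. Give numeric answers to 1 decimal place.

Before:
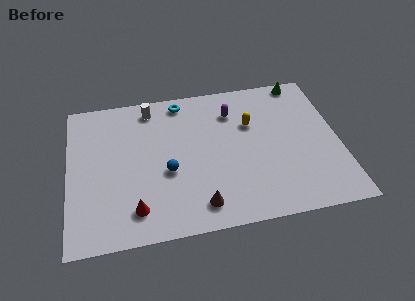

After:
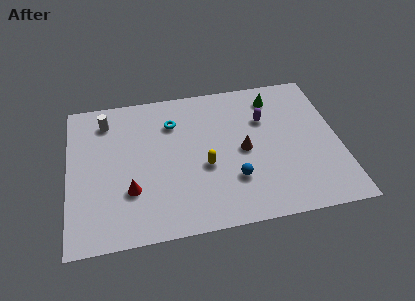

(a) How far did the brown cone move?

3.9

From (6.5, 1.5) to (8.9, 4.6), the brown cone covered √(2.4² + 3.1²) ≈ 3.9 units.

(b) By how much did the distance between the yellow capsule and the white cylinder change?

+0.8

The distance was about 5.5 in the first image and 6.3 in the second, so they moved 0.8 units further apart.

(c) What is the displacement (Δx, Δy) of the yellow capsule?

(-2.5, -2.4)

The yellow capsule was at about (9.4, 6.3) and moved to about (6.9, 3.9).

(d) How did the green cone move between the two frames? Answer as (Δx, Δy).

(-1.5, -0.9)

The green cone was at about (12.2, 8.8) and moved to about (10.7, 7.9).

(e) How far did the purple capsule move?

1.8

The purple capsule was near (8.5, 7.3) before and (10.1, 6.5) after, so it travelled √(1.6² + 0.8²) ≈ 1.8 units.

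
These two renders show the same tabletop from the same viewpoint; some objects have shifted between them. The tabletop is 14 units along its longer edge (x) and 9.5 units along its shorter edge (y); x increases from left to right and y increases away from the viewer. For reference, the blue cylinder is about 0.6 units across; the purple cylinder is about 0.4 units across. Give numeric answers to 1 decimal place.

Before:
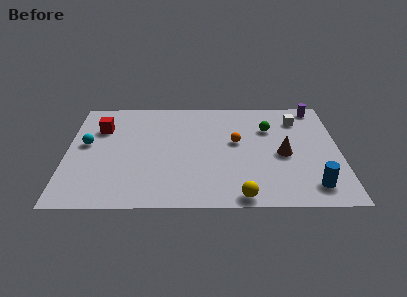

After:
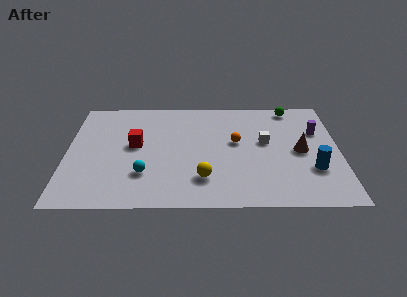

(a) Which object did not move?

the orange sphere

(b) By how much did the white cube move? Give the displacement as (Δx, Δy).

(-1.7, -2.0)

The white cube started near (11.9, 7.4) and ended near (10.2, 5.4).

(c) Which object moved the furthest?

the cyan sphere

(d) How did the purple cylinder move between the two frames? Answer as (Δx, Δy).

(0.0, -2.2)

The purple cylinder started near (12.9, 8.5) and ended near (12.9, 6.3).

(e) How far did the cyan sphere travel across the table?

4.0

The cyan sphere was near (1.0, 5.3) before and (4.0, 2.7) after, so it travelled √(3.0² + 2.6²) ≈ 4.0 units.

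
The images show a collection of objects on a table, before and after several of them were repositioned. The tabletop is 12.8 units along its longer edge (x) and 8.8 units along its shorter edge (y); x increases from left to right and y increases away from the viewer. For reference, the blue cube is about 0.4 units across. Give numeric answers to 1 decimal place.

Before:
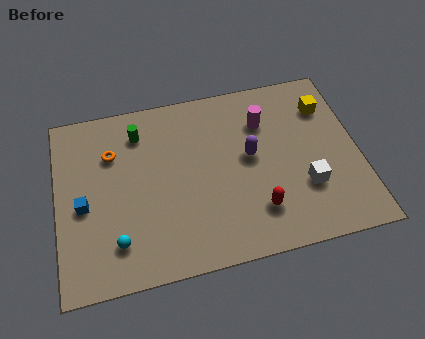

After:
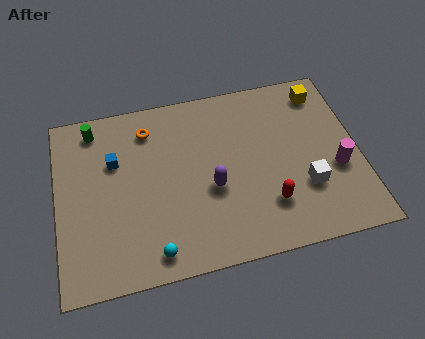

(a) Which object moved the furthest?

the magenta cylinder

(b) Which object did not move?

the white cube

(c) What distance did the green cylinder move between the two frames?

2.0

The green cylinder was near (3.6, 7.0) before and (1.7, 7.6) after, so it travelled √(1.9² + 0.6²) ≈ 2.0 units.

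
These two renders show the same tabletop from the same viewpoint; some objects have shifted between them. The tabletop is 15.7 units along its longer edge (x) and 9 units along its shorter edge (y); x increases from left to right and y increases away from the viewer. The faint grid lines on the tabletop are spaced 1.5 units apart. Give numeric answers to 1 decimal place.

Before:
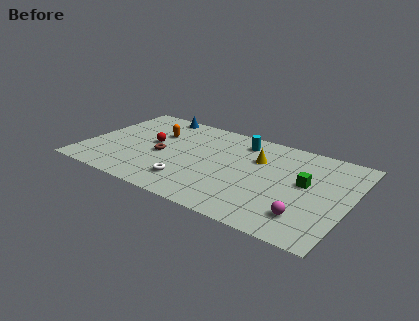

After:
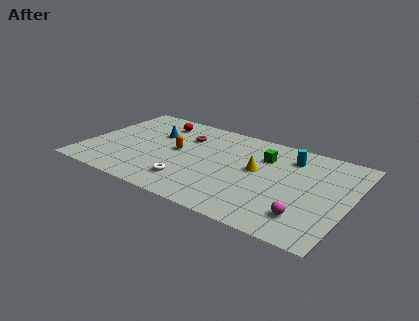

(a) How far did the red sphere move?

2.4

From (3.8, 4.9) to (3.8, 7.3), the red sphere covered √(0.0² + 2.4²) ≈ 2.4 units.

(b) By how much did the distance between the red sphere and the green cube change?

-2.7

The distance was about 9.3 in the first image and 6.6 in the second, so they moved 2.7 units closer together.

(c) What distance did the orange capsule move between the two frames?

2.0

The orange capsule moved from about (3.9, 6.1) to (5.4, 4.8), a distance of √(1.5² + 1.3²) ≈ 2.0.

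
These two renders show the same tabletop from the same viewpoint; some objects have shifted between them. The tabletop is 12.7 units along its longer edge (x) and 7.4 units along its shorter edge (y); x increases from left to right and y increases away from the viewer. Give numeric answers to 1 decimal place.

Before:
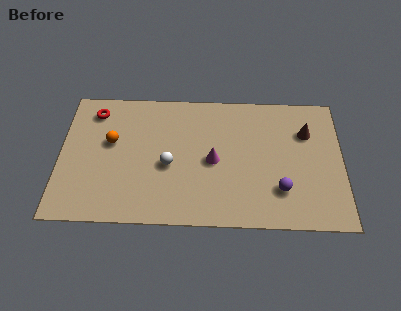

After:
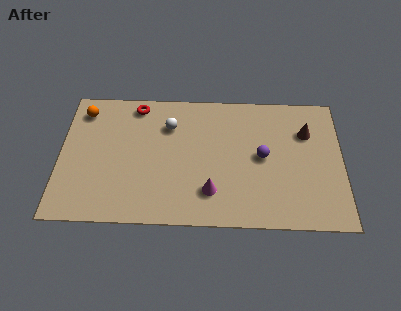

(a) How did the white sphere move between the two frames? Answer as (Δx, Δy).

(0.0, 2.2)

The white sphere started near (4.9, 3.2) and ended near (4.9, 5.4).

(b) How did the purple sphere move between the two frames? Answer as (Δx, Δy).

(-0.8, 1.8)

The purple sphere was at about (9.9, 2.0) and moved to about (9.1, 3.8).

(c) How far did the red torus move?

1.9

From (1.5, 6.1) to (3.4, 6.5), the red torus covered √(1.9² + 0.4²) ≈ 1.9 units.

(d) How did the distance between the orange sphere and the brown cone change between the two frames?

+1.3

The distance was about 8.8 in the first image and 10.1 in the second, so they moved 1.3 units further apart.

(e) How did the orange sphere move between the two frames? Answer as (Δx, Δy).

(-1.3, 1.7)

From the two frames, the orange sphere sits at roughly (2.3, 4.4) before and (1.0, 6.1) after.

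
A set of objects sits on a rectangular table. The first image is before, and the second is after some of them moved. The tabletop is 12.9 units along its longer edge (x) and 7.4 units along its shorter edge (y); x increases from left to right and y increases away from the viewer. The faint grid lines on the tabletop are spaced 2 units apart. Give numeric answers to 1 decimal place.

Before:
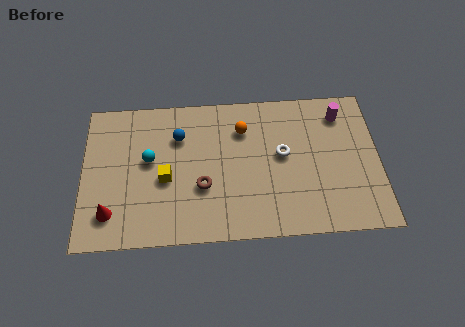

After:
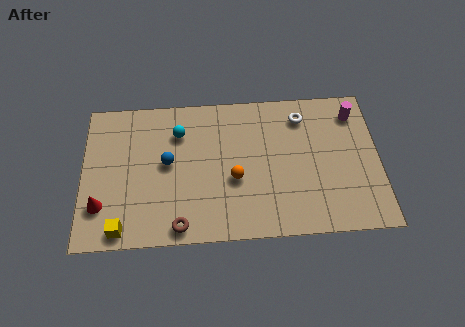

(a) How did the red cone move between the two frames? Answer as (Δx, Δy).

(-0.4, 0.4)

The red cone was at about (1.2, 1.6) and moved to about (0.8, 2.0).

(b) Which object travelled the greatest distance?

the yellow cube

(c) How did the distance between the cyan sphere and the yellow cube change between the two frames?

+4.1

Before: roughly 1.2 units apart; after: 5.3. That's 4.1 units further apart.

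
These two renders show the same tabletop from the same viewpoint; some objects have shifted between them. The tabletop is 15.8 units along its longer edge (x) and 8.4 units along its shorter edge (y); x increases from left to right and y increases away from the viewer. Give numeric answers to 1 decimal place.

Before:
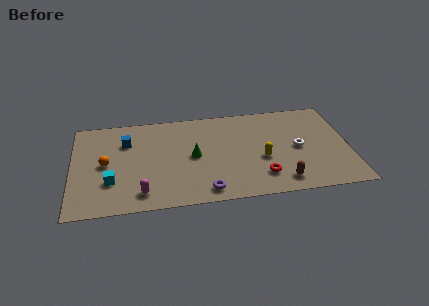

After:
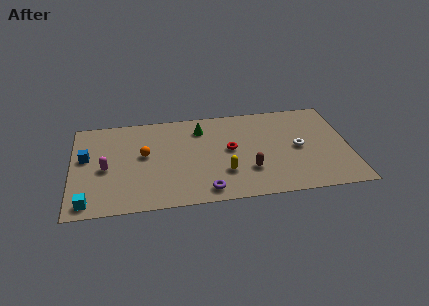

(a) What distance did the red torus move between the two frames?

3.1

The red torus was near (10.7, 1.9) before and (9.0, 4.5) after, so it travelled √(1.7² + 2.6²) ≈ 3.1 units.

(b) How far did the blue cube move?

2.5

The blue cube moved from about (3.1, 6.0) to (0.8, 4.9), a distance of √(2.3² + 1.1²) ≈ 2.5.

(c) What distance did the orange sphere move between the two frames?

2.3

From (1.9, 4.2) to (4.1, 4.7), the orange sphere covered √(2.2² + 0.5²) ≈ 2.3 units.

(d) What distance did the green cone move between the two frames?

2.5

From (6.9, 4.2) to (7.4, 6.6), the green cone covered √(0.5² + 2.4²) ≈ 2.5 units.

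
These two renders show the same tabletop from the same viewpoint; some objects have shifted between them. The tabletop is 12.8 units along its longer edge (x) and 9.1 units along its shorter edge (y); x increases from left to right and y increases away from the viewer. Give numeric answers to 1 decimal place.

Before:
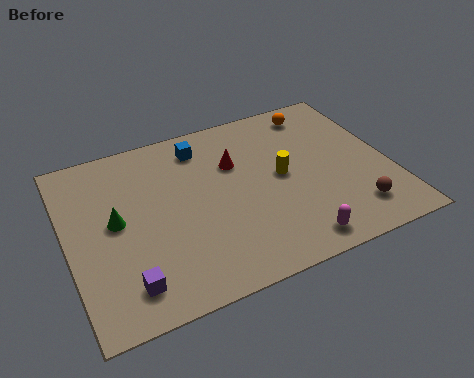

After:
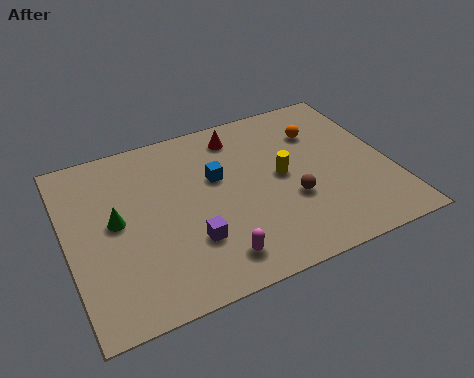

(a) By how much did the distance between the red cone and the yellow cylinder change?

+1.0

They were about 2.2 units apart before and 3.2 after — 1.0 units further apart.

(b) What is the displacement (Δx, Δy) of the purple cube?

(2.6, 1.1)

The purple cube started near (2.0, 1.6) and ended near (4.6, 2.7).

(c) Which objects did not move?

the green cone and the yellow cylinder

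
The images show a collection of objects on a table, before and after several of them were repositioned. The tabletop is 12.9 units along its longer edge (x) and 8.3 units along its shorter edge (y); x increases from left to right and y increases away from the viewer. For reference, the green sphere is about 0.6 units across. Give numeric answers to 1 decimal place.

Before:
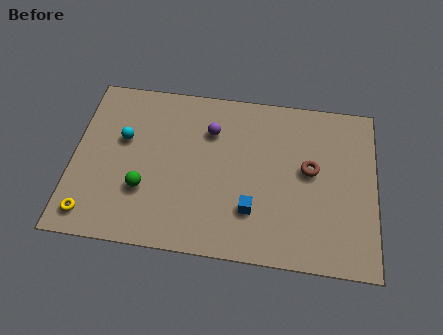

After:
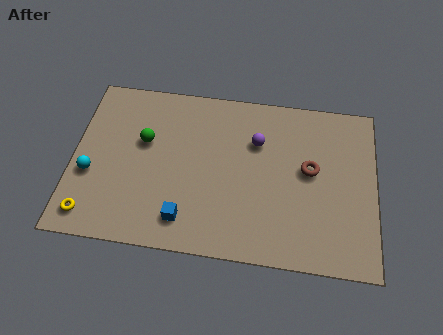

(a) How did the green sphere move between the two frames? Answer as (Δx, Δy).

(-0.1, 2.4)

The green sphere was at about (3.1, 2.7) and moved to about (3.0, 5.1).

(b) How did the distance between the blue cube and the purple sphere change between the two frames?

+0.9

The distance was about 4.2 in the first image and 5.1 in the second, so they moved 0.9 units further apart.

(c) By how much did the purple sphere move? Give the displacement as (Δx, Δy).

(2.0, -0.3)

The purple sphere was at about (5.8, 6.0) and moved to about (7.8, 5.7).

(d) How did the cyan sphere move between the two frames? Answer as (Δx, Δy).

(-1.3, -1.9)

The cyan sphere was at about (2.1, 5.1) and moved to about (0.8, 3.2).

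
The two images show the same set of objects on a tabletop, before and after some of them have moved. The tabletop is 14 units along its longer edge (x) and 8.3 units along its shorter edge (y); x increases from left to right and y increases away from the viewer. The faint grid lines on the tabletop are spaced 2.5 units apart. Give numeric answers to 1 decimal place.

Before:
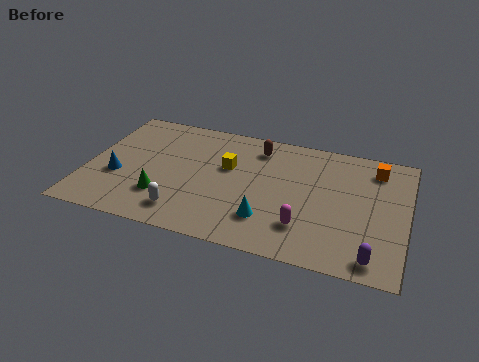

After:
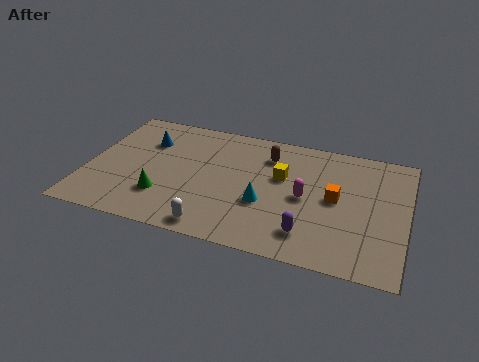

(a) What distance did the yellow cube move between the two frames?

2.4

The yellow cube moved from about (6.1, 5.1) to (8.5, 5.1), a distance of √(2.4² + 0.0²) ≈ 2.4.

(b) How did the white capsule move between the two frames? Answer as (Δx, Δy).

(1.4, -0.6)

The white capsule started near (4.5, 1.5) and ended near (5.9, 0.9).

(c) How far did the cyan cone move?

1.0

From (8.1, 2.1) to (7.9, 3.1), the cyan cone covered √(0.2² + 1.0²) ≈ 1.0 units.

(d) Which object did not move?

the green cone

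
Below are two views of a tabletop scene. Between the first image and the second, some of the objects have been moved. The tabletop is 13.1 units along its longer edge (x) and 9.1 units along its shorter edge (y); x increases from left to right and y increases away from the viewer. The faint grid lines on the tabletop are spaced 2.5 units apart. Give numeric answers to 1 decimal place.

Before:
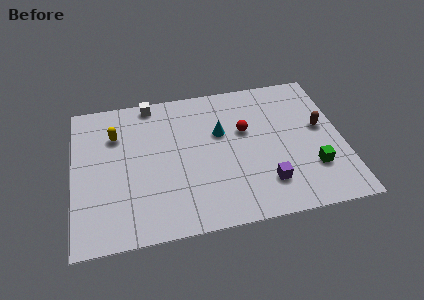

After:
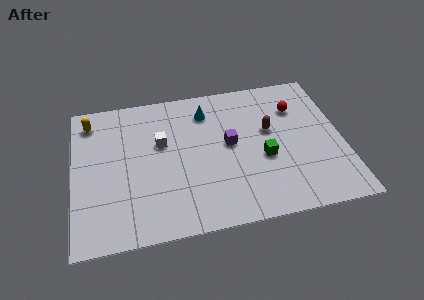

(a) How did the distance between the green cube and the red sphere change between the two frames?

-0.9

The distance was about 4.3 in the first image and 3.4 in the second, so they moved 0.9 units closer together.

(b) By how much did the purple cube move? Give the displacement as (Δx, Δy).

(-1.6, 2.8)

The purple cube started near (9.2, 2.1) and ended near (7.6, 4.9).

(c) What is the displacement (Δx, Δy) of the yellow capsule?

(-1.2, 1.1)

The yellow capsule started near (2.1, 6.5) and ended near (0.9, 7.6).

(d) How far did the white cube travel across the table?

2.7

The white cube was near (3.9, 8.3) before and (4.3, 5.6) after, so it travelled √(0.4² + 2.7²) ≈ 2.7 units.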